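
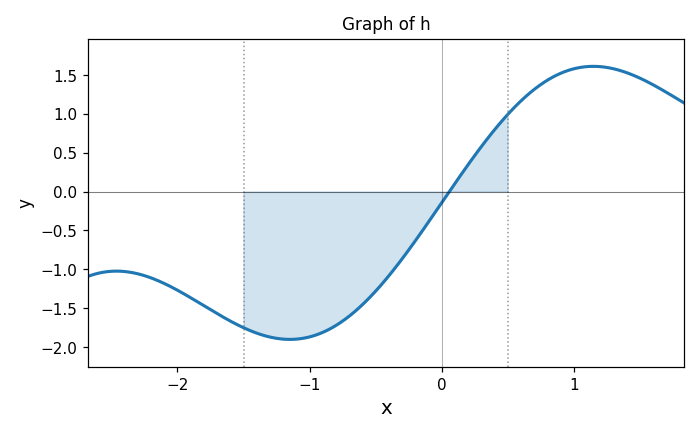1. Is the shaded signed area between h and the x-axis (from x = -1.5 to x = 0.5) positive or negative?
negative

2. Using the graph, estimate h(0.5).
1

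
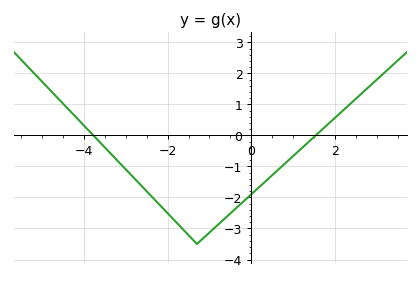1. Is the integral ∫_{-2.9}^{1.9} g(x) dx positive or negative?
negative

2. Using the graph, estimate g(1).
-0.667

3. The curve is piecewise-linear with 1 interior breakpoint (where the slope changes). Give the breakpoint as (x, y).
(-1.3, -3.5)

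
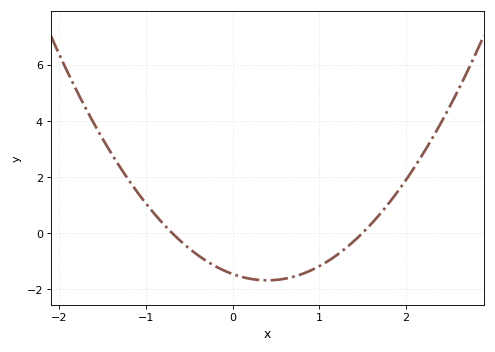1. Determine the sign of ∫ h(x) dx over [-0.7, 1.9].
negative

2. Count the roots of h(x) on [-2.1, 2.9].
2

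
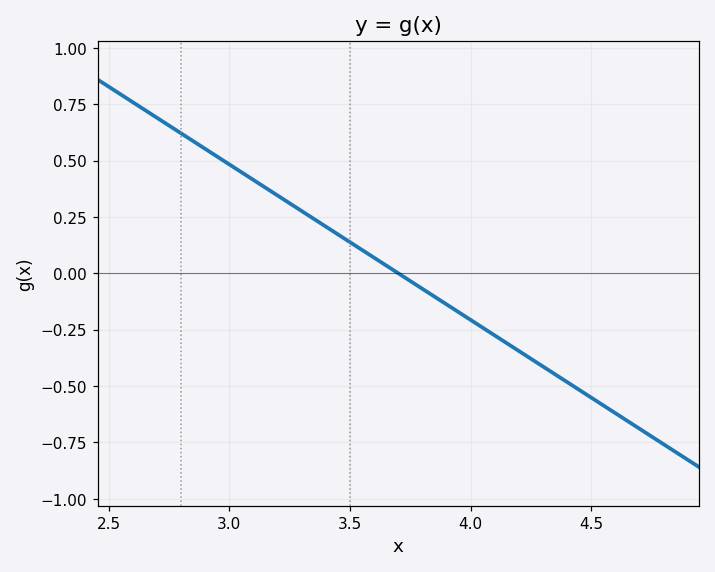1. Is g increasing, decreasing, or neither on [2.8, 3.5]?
decreasing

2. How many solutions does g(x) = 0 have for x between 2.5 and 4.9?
1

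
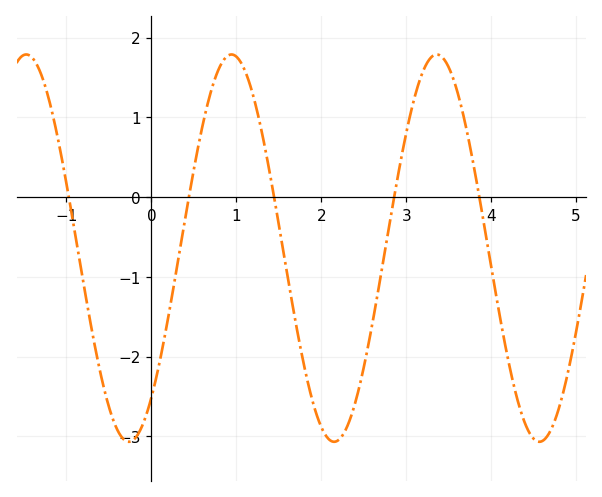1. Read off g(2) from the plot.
-2.9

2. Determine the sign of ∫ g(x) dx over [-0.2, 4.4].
negative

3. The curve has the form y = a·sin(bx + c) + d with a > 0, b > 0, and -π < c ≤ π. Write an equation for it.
y = 2.43sin(2.6x - 0.88) - 0.64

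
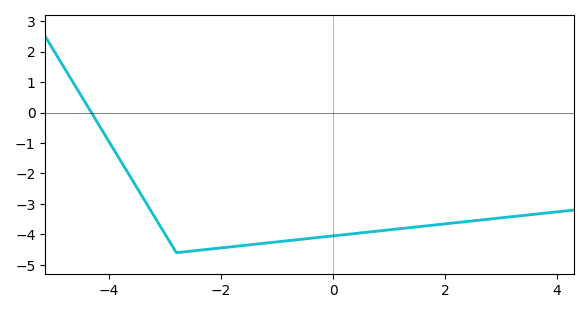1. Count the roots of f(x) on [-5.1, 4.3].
1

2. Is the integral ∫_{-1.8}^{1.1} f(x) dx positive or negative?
negative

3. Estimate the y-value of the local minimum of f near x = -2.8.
-4.6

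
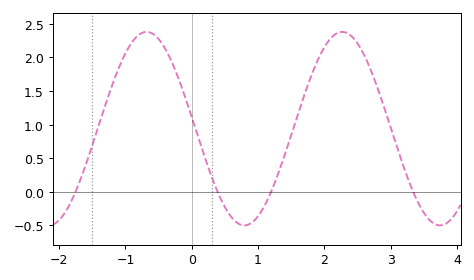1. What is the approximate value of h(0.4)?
0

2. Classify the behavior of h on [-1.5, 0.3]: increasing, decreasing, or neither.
neither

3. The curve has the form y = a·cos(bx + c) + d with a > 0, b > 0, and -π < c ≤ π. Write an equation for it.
y = 1.44cos(2.1x + 1.5) + 0.94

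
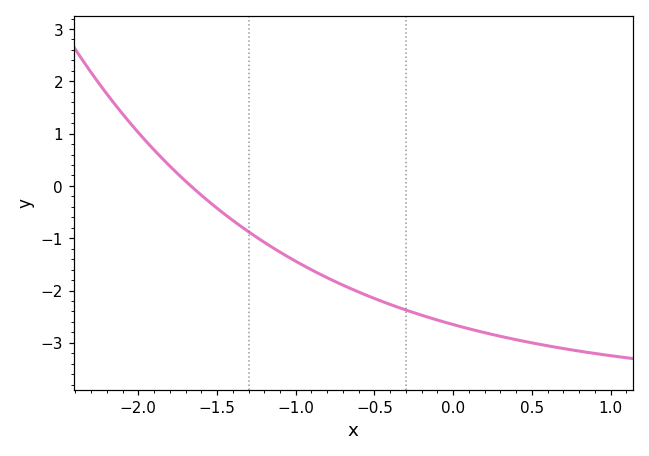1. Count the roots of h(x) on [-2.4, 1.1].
1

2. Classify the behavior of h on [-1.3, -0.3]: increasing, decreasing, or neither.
decreasing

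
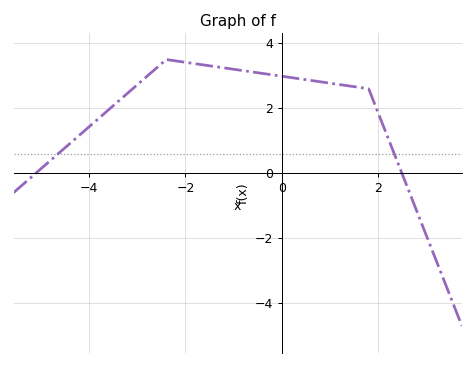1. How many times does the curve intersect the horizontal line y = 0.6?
2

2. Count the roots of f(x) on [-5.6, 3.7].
2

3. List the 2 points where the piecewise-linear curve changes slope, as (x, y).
(-2.4, 3.5); (1.8, 2.6)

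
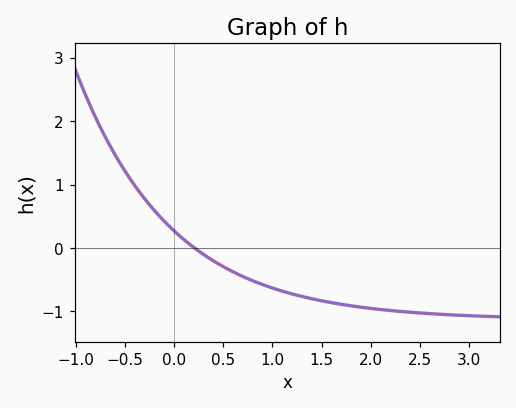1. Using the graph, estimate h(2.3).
-1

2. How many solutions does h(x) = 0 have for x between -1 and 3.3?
1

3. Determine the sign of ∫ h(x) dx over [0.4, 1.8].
negative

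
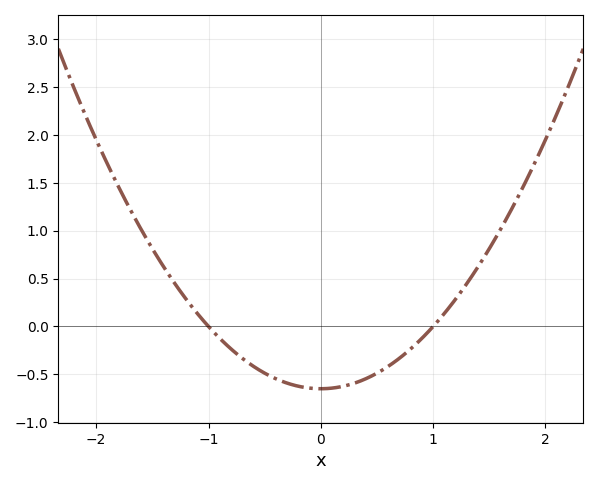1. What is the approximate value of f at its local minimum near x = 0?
-0.65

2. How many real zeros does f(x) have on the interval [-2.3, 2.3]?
2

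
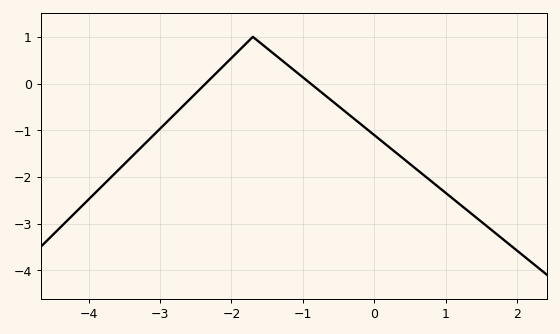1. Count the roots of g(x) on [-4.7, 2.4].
2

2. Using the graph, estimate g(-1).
0.134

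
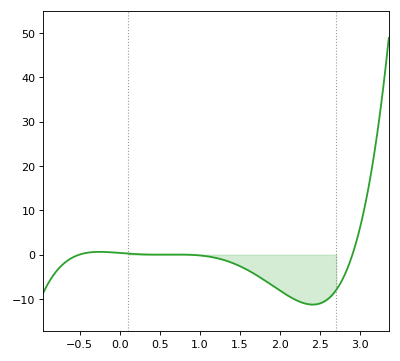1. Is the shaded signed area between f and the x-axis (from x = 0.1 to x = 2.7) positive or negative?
negative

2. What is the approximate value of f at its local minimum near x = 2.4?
-11.3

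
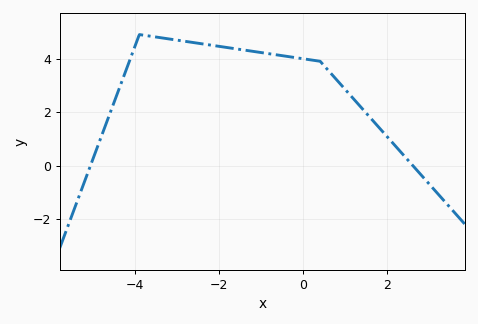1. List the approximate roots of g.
-5, 2.6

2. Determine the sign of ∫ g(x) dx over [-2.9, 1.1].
positive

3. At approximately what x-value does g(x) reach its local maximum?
-3.8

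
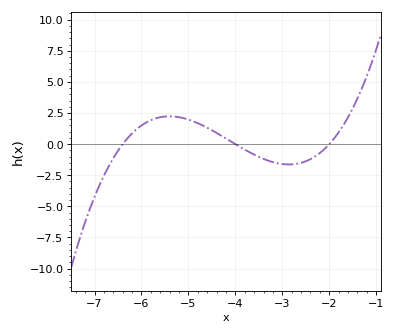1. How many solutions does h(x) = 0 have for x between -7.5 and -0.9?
3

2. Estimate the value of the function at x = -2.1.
-0.384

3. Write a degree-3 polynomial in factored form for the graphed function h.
y = 0.47(x + 6.4)(x + 4)(x + 2)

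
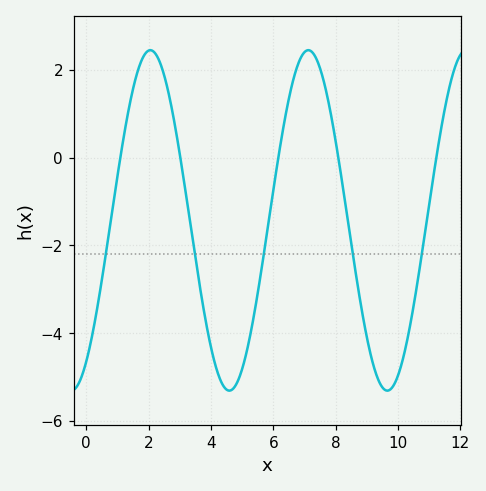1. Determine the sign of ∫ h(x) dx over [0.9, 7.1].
negative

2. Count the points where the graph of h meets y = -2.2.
5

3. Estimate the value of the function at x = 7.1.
2.4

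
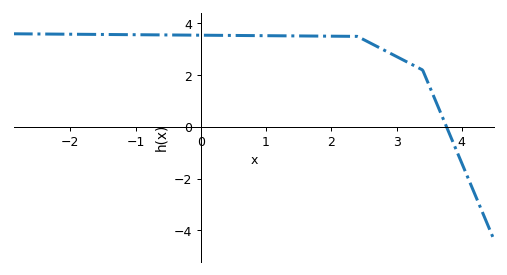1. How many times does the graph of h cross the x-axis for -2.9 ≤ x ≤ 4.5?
1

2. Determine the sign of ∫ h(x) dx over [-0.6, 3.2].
positive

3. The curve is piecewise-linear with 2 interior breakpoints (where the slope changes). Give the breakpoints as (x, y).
(2.4, 3.5); (3.4, 2.2)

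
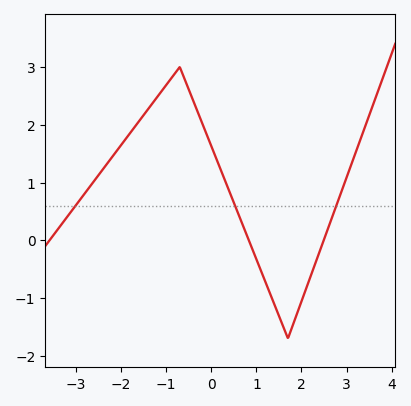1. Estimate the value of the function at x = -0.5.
2.6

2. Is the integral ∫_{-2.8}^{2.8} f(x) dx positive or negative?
positive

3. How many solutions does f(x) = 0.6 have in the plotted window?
3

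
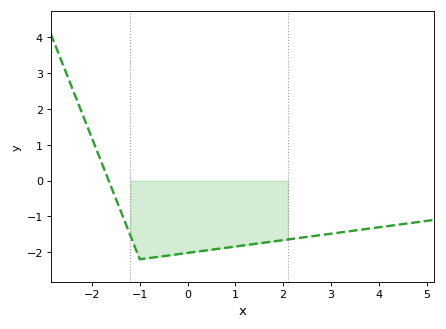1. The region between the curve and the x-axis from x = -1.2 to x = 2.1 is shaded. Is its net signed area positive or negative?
negative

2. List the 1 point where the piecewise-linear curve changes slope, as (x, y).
(-1, -2.2)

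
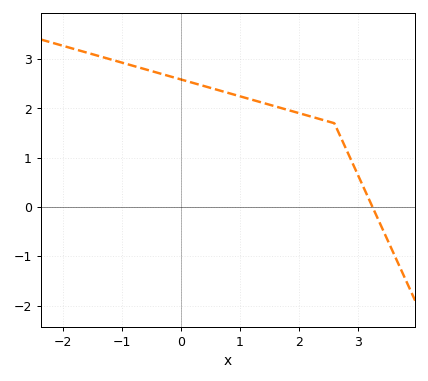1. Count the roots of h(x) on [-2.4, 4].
1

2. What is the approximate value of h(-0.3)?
2.7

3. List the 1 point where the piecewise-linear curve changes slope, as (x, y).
(2.6, 1.7)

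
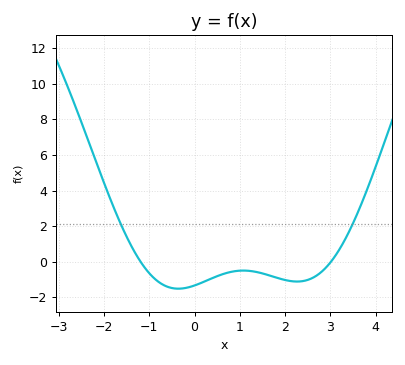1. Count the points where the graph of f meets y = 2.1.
2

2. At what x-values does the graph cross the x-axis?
-1.19, 3.01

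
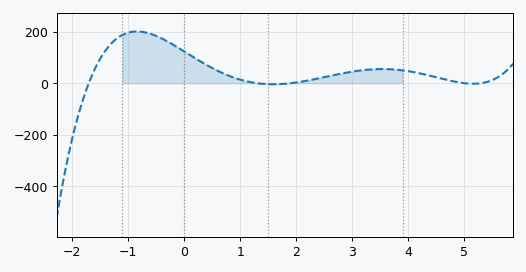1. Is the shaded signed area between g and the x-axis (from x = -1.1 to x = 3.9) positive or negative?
positive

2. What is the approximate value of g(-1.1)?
187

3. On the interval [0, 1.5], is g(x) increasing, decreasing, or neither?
decreasing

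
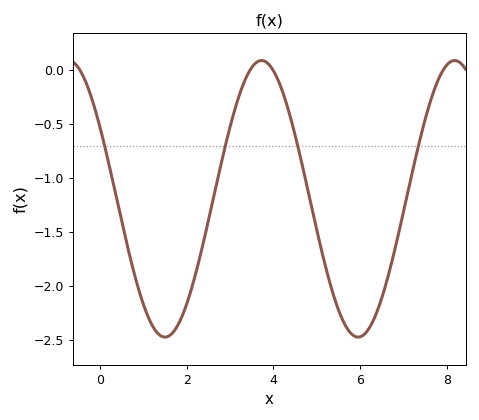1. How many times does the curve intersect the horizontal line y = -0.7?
4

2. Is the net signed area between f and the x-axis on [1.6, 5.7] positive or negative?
negative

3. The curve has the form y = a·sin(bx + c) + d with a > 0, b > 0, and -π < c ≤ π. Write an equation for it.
y = 1.28sin(1.41x + 2.6) - 1.19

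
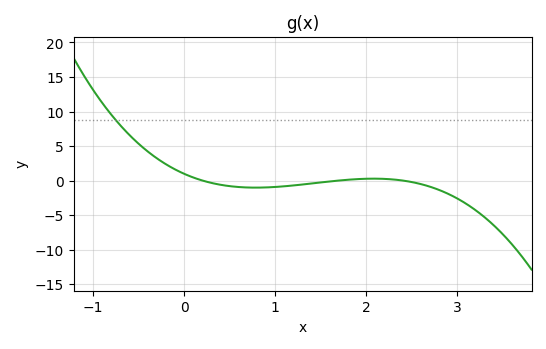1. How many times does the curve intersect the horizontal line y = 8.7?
1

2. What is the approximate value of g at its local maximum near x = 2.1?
0.5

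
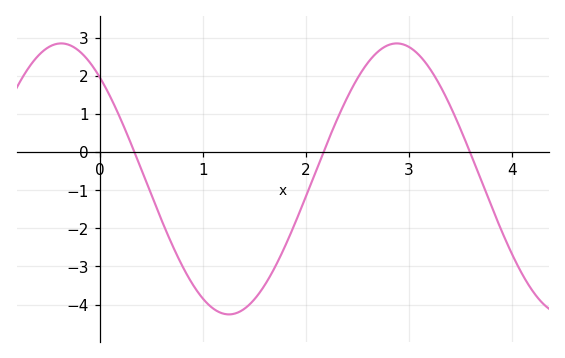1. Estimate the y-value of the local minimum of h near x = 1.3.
-4.26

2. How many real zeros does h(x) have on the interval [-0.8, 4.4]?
3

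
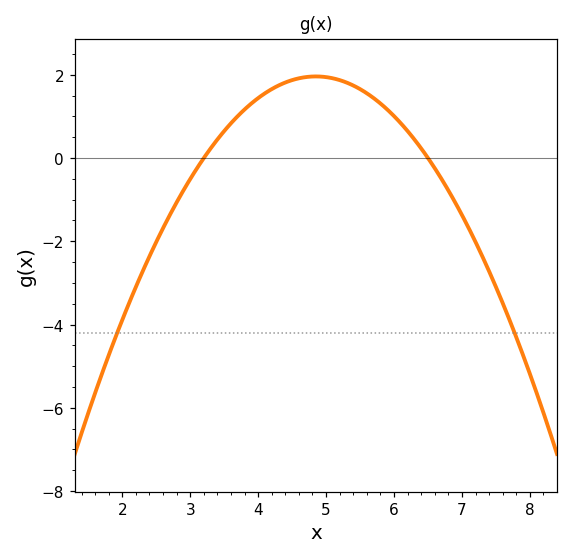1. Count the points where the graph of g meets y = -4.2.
2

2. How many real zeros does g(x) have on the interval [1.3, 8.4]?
2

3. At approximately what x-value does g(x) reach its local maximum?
4.85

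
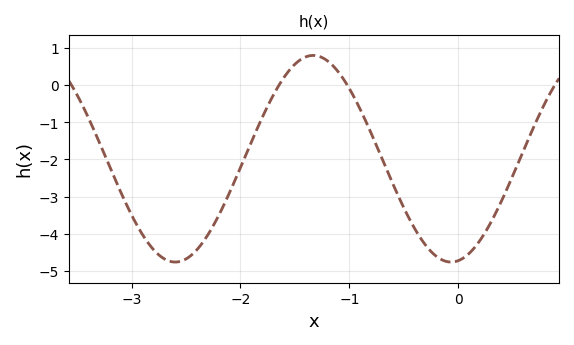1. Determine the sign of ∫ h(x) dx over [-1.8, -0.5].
negative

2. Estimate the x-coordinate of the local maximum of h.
-1.3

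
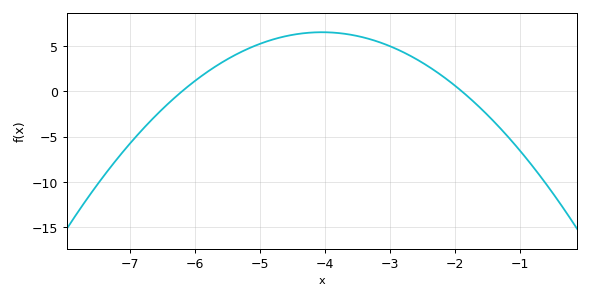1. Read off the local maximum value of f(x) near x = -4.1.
6.5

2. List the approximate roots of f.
-6.2, -2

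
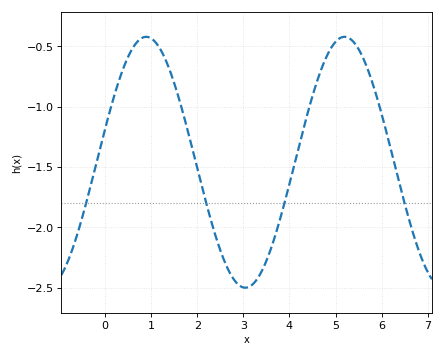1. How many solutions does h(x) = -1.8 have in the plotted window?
4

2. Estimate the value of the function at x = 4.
-1.65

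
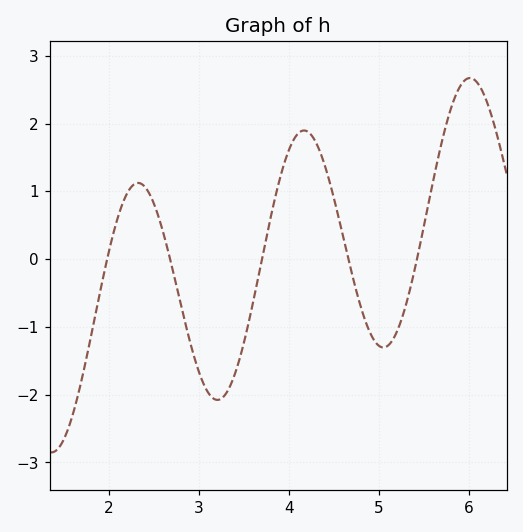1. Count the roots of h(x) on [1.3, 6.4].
5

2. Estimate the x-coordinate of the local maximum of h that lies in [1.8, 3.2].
2.3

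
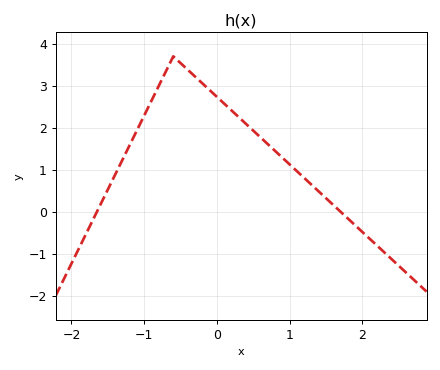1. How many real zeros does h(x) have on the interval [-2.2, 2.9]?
2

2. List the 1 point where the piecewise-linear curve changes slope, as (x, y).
(-0.6, 3.7)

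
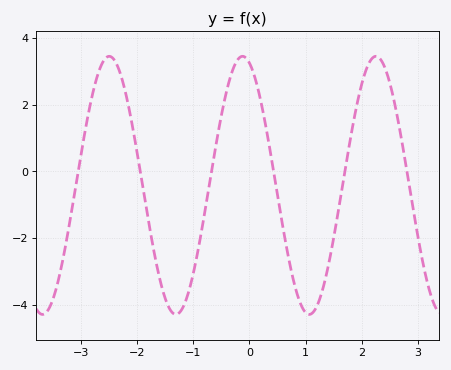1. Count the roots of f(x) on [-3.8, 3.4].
6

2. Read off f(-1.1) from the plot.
-3.8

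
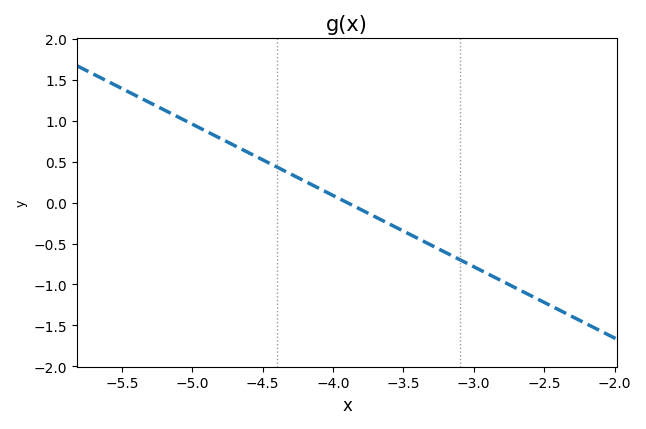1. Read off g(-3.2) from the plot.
-0.6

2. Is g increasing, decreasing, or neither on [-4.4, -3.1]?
decreasing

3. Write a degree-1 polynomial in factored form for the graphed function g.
y = -0.87(x + 3.9)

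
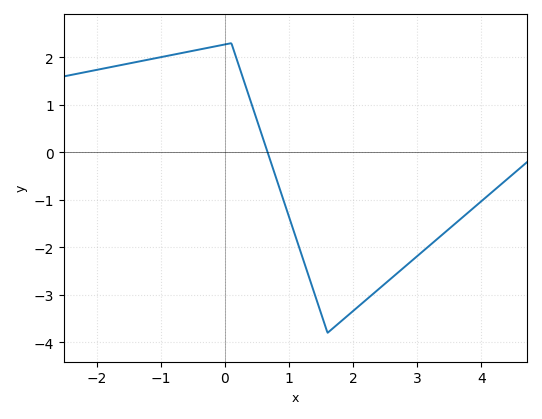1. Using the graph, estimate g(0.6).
0.3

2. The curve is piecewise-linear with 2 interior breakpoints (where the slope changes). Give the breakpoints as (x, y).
(0.1, 2.3); (1.6, -3.8)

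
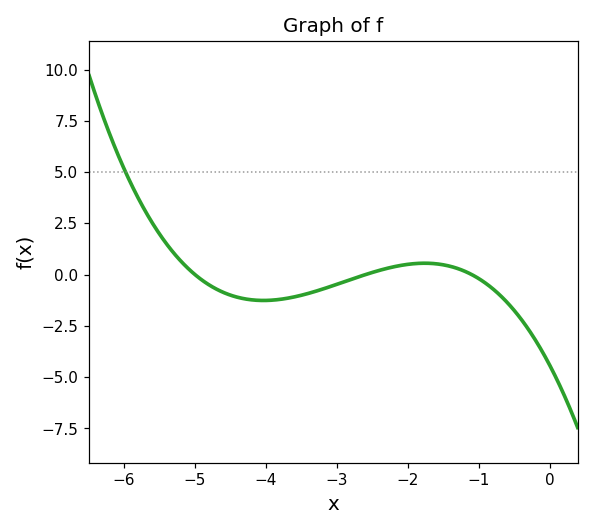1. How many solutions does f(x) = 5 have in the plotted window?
1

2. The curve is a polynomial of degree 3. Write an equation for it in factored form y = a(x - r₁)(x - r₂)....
y = -0.31(x + 5)(x + 2.6)(x + 1.1)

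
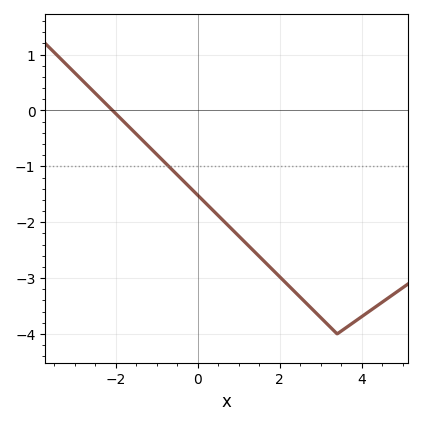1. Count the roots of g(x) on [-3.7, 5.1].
1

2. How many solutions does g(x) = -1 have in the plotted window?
1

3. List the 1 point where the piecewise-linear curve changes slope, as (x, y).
(3.4, -4)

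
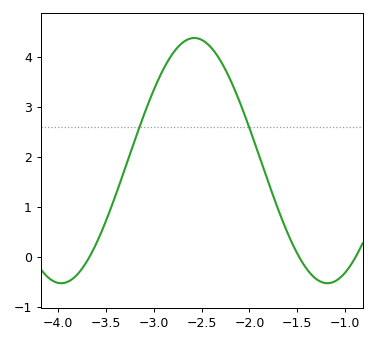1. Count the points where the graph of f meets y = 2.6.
2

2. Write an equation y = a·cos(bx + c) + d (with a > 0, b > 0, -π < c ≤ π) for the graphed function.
y = 2.46cos(2.26x - 0.462) + 1.93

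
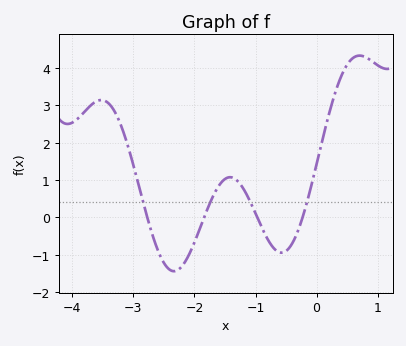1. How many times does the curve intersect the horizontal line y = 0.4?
4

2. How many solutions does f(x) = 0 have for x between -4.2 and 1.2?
4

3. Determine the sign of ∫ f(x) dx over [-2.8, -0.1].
negative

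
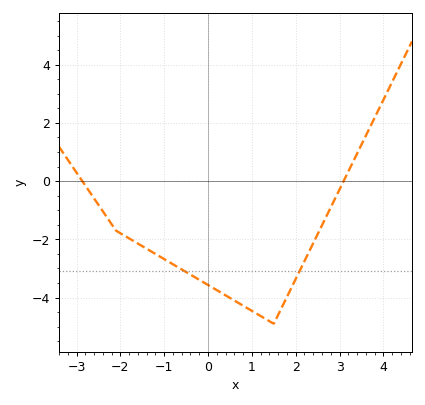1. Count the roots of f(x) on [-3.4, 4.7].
2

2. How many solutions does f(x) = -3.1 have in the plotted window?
2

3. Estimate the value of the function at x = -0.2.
-3.39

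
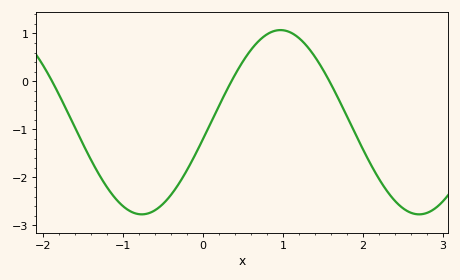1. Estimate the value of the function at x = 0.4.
0.1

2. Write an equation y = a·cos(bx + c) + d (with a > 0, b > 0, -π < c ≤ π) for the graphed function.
y = 1.92cos(1.8x - 1.8) - 0.85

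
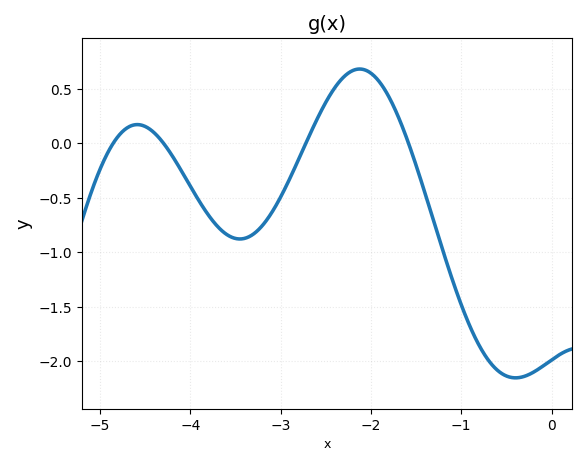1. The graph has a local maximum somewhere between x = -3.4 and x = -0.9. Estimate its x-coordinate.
-2.1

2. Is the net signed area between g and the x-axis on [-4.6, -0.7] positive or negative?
negative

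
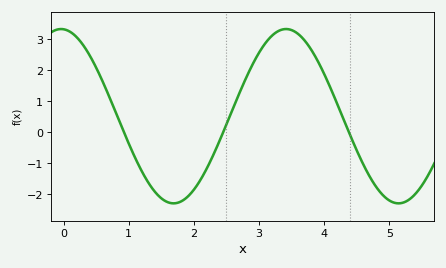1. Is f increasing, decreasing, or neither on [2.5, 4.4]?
neither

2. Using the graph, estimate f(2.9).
2.2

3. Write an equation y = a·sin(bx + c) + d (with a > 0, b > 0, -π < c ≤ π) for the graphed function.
y = 2.81sin(1.8x + 1.6) + 0.52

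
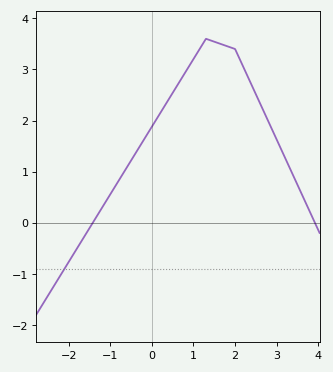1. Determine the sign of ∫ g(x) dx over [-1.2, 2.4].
positive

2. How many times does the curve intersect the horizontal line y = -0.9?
1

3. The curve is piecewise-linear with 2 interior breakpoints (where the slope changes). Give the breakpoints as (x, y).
(1.3, 3.6); (2, 3.4)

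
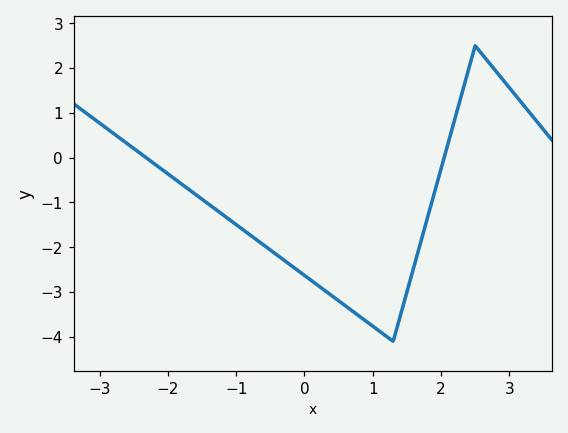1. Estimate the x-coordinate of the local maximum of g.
2.5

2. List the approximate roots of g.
-2.3, 2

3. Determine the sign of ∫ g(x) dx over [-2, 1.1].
negative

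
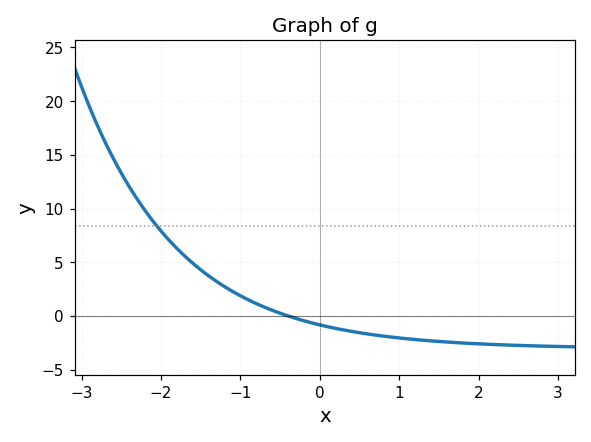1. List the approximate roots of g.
-0.4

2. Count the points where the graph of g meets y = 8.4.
1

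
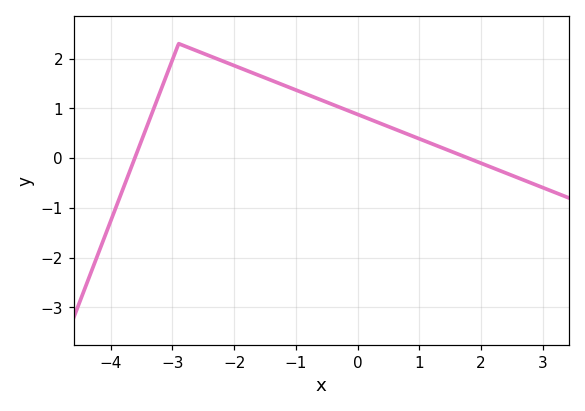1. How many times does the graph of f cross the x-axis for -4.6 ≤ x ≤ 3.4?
2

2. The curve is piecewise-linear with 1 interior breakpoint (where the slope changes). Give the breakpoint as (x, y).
(-2.9, 2.3)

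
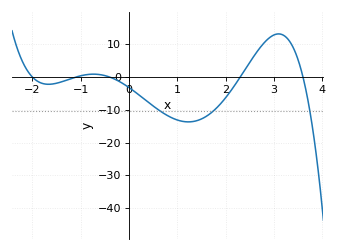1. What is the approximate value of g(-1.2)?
0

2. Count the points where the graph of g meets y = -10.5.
3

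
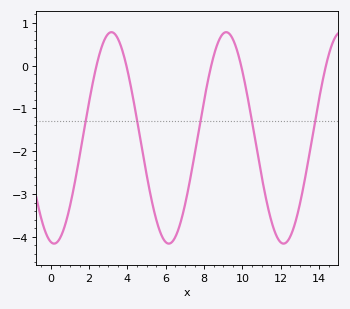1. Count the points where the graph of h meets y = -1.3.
5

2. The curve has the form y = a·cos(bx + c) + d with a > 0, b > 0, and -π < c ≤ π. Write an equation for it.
y = 2.47cos(1.05x + 2.96) - 1.69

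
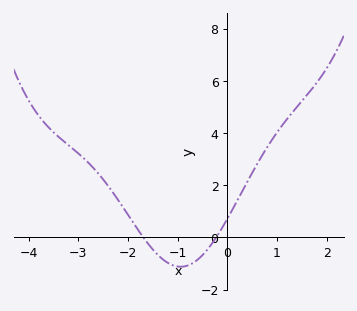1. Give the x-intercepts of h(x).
-1.69, -0.224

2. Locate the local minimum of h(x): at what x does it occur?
-0.941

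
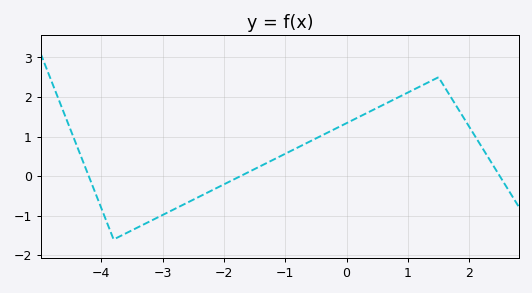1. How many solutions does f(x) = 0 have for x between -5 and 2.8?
3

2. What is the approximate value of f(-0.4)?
1.03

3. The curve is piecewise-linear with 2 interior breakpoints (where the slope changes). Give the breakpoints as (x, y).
(-3.8, -1.6); (1.5, 2.5)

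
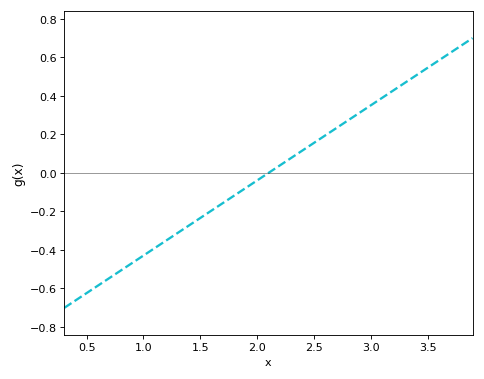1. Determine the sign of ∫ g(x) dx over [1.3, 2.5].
negative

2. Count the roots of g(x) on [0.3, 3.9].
1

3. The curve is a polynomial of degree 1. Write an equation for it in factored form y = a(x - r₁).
y = 0.39(x - 2.1)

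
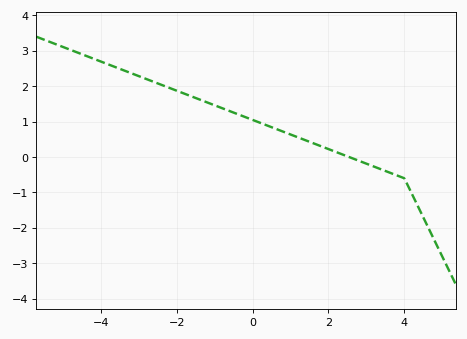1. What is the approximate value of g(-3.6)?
2.5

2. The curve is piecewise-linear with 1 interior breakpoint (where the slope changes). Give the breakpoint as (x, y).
(4, -0.6)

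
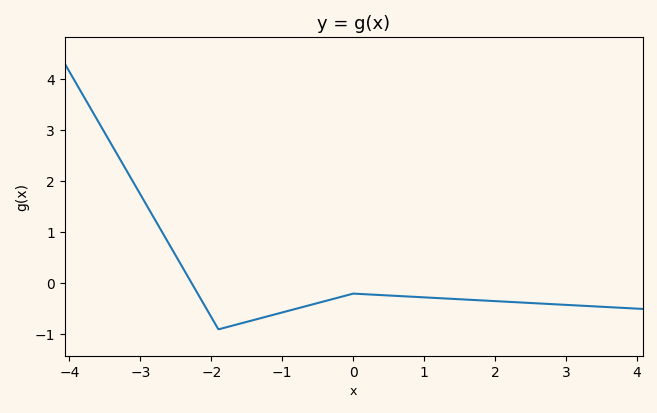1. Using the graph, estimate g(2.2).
-0.4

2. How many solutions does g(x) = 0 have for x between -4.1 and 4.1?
1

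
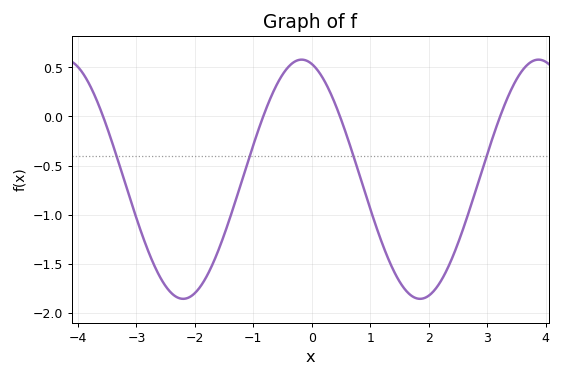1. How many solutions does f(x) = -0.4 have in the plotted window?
4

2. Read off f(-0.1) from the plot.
0.572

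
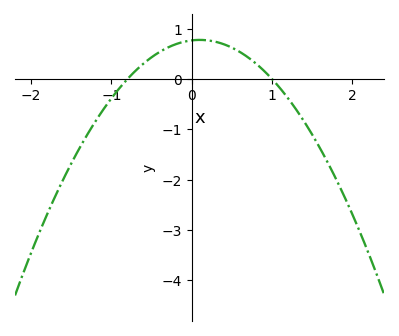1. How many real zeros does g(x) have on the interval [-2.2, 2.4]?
2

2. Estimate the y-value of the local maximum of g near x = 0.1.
0.8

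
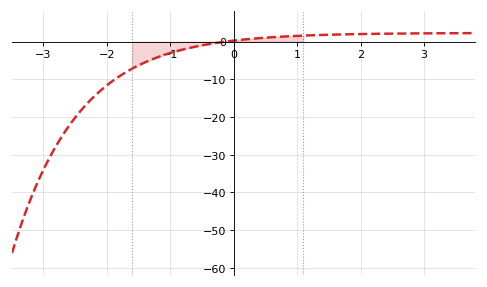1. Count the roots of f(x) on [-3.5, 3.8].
1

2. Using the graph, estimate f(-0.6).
-1.35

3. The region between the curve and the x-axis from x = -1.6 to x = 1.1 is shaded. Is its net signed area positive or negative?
negative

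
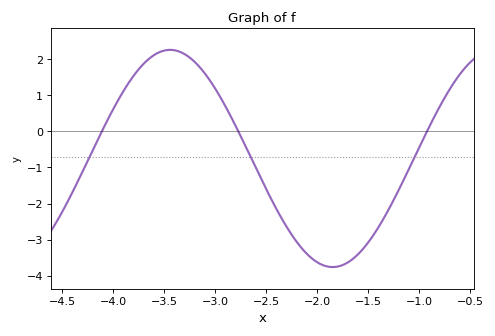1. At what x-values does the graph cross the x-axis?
-4.11, -2.77, -0.923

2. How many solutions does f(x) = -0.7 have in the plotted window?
3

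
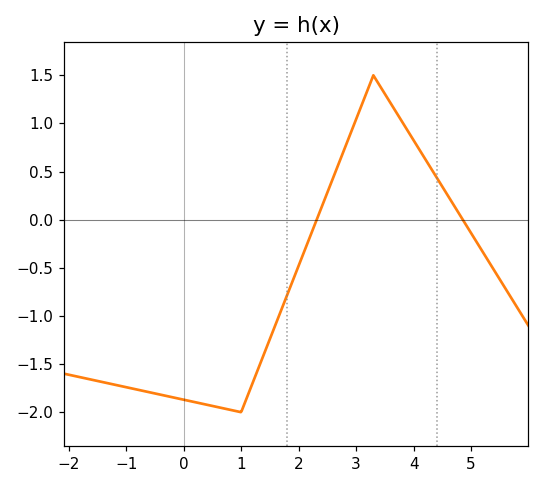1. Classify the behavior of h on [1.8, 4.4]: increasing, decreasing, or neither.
neither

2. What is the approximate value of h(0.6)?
-1.95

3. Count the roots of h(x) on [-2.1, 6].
2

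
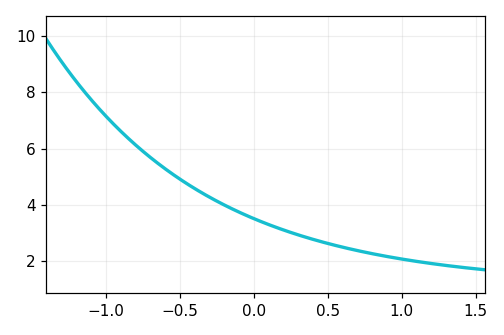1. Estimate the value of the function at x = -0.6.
5.28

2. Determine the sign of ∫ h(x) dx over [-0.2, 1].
positive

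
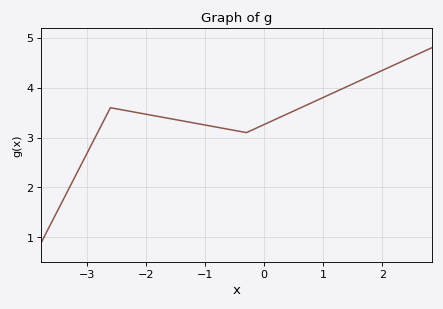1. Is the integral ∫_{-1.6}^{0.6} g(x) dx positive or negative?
positive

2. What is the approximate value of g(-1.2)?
3.3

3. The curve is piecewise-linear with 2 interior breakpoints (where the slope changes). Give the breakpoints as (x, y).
(-2.6, 3.6); (-0.3, 3.1)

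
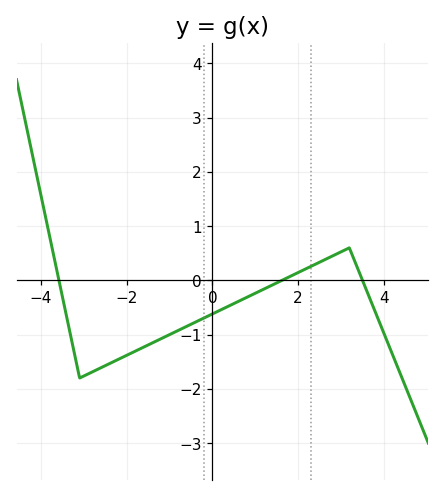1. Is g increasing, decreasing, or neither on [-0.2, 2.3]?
increasing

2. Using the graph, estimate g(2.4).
0.295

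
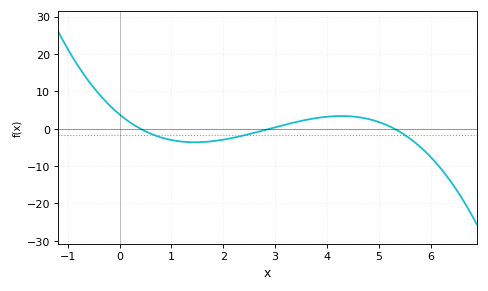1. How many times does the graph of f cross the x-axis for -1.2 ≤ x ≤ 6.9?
3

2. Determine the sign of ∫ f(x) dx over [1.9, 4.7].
positive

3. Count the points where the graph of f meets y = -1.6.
3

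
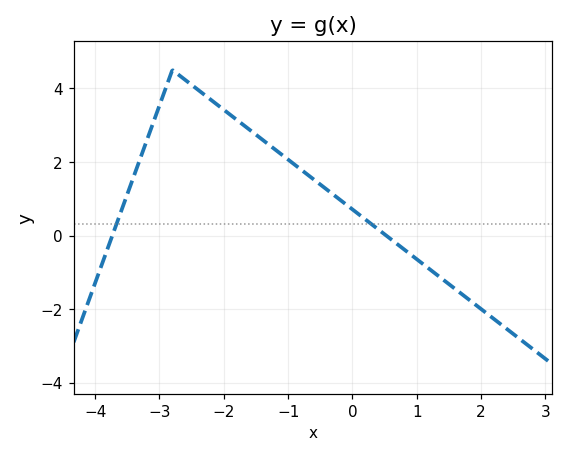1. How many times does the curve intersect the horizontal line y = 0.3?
2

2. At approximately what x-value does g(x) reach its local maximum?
-2.8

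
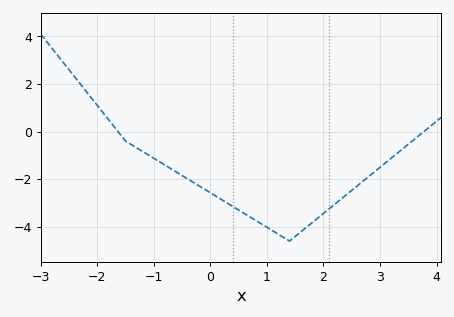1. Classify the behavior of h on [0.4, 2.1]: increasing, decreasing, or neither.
neither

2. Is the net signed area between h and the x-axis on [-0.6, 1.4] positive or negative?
negative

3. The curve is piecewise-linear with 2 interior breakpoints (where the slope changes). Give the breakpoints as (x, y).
(-1.5, -0.4); (1.4, -4.6)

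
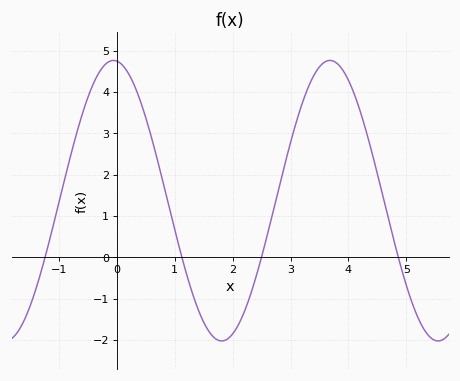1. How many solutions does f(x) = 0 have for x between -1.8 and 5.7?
4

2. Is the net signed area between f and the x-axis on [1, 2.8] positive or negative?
negative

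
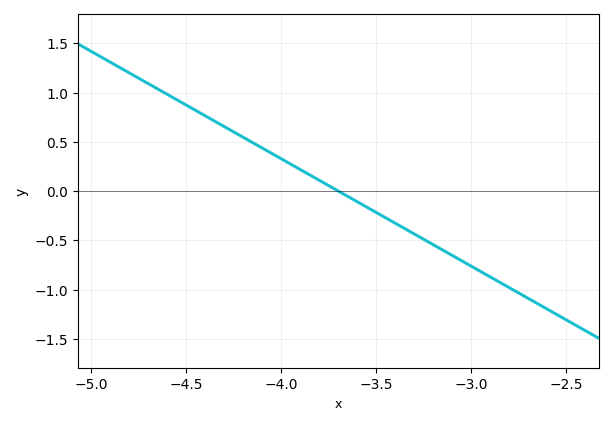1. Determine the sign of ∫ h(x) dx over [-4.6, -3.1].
positive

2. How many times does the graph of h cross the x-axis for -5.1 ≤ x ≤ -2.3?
1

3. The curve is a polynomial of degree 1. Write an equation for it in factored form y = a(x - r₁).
y = -1.09(x + 3.7)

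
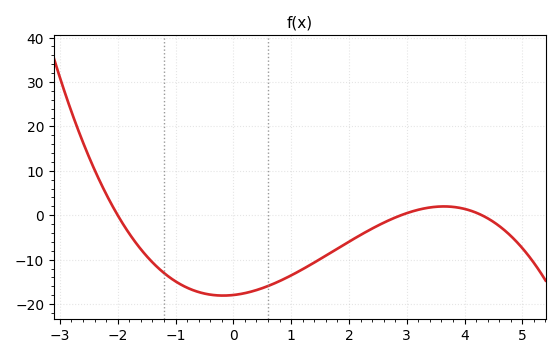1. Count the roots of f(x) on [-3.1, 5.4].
3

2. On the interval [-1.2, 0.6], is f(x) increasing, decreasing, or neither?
neither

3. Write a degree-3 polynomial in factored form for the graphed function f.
y = -0.72(x + 2)(x - 2.9)(x - 4.3)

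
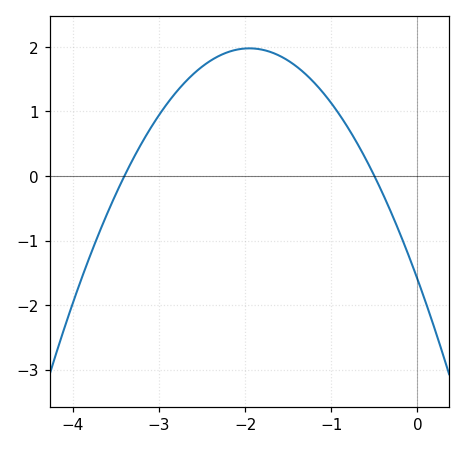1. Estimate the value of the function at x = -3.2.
0.508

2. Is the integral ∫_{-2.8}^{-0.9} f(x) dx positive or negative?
positive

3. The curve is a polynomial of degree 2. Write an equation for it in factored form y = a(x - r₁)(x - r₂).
y = -0.94(x + 3.4)(x + 0.5)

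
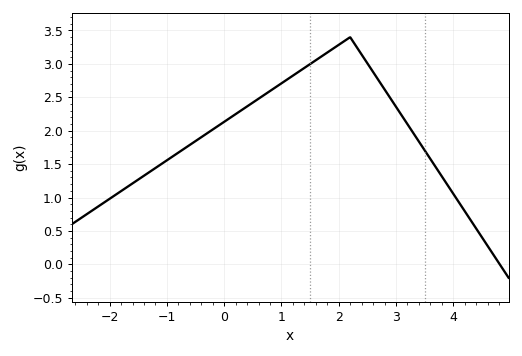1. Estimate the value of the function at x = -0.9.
1.61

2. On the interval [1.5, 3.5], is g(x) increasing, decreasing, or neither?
neither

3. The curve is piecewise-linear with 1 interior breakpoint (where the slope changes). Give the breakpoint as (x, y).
(2.2, 3.4)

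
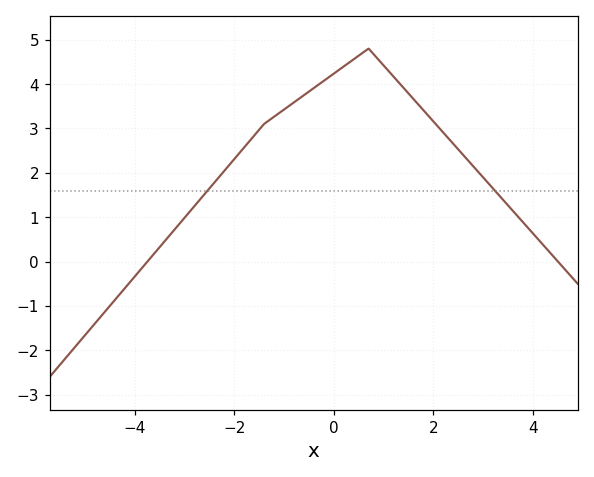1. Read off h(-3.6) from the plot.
0.188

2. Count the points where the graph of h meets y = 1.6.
2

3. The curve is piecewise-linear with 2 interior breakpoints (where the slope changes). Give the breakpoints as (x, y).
(-1.4, 3.1); (0.7, 4.8)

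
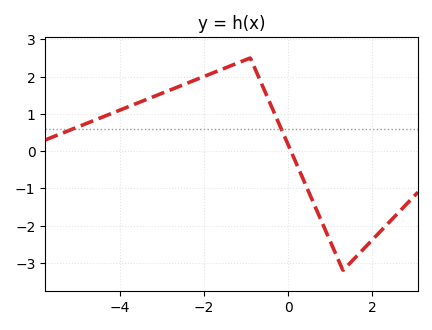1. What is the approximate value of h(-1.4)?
2.3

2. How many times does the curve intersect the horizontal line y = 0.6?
2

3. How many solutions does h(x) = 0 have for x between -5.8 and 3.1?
1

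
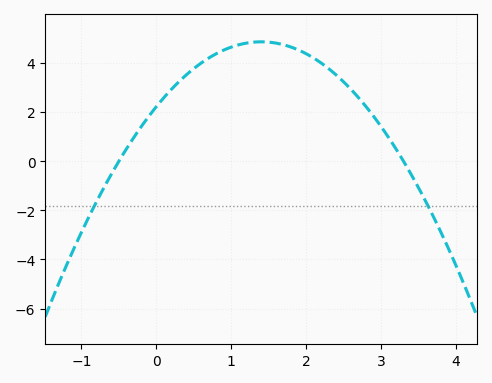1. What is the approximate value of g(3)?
1.42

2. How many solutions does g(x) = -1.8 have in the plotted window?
2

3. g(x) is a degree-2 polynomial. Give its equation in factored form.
y = -1.35(x + 0.5)(x - 3.3)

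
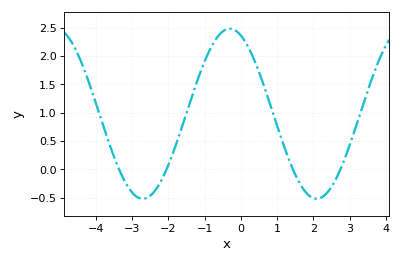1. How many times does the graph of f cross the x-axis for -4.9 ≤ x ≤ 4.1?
4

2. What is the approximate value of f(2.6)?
-0.2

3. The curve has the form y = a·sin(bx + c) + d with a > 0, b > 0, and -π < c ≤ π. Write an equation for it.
y = 1.5sin(1.3x + 2) + 0.98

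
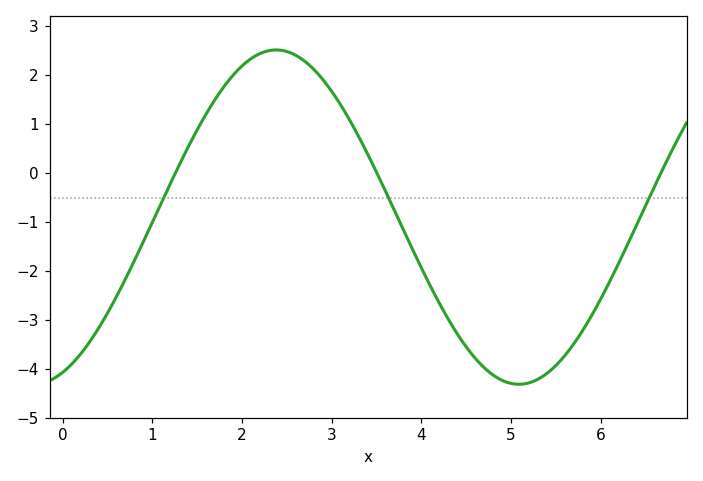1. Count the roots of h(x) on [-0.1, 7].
3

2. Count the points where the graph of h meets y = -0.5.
3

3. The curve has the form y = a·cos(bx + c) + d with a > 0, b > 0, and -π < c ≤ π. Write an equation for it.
y = 3.42cos(1.16x - 2.76) - 0.9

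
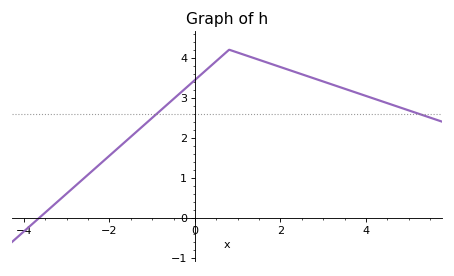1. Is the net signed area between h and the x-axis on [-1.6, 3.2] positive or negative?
positive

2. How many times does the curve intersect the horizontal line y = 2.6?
2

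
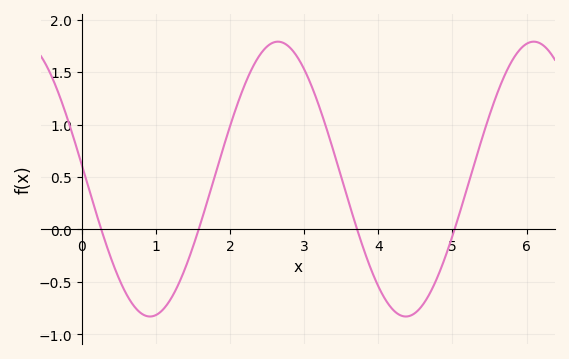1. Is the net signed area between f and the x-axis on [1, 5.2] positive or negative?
positive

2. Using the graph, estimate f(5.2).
0.399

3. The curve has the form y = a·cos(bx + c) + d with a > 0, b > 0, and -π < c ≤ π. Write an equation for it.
y = 1.31cos(1.82x + 1.47) + 0.48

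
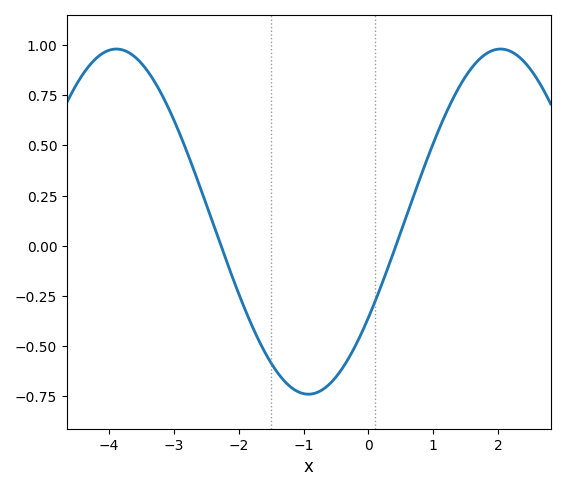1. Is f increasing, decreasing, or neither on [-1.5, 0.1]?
neither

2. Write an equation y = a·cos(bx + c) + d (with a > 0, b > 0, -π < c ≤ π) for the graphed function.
y = 0.86cos(1.1x - 2.2) + 0.12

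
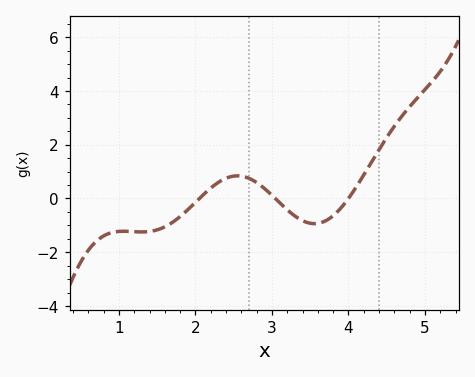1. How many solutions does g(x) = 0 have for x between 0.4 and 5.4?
3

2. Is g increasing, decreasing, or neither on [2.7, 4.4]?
neither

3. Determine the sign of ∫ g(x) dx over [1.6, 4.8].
positive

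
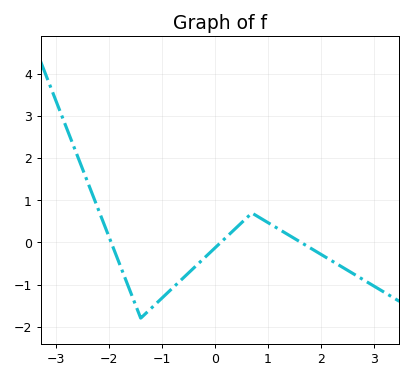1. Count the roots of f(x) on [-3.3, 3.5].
3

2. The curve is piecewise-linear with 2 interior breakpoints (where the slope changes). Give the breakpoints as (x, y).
(-1.4, -1.8); (0.7, 0.7)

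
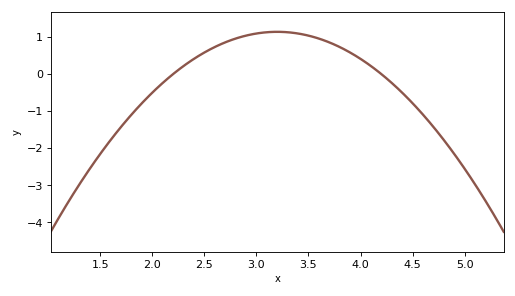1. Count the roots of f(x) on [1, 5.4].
2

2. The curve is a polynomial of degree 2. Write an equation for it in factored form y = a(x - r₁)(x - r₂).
y = -1.14(x - 2.2)(x - 4.2)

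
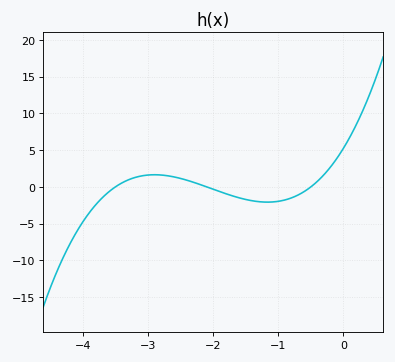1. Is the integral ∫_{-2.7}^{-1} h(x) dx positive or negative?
negative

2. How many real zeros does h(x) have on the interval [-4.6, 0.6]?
3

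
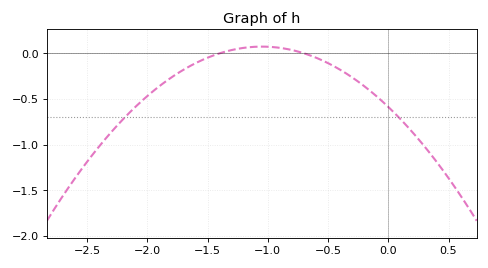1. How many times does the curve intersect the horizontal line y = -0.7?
2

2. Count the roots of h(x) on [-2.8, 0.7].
2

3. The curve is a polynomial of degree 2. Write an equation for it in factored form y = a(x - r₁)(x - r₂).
y = -0.6(x + 1.4)(x + 0.7)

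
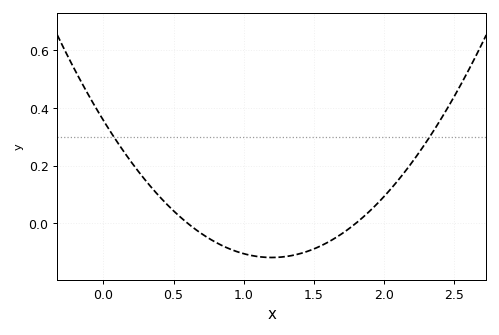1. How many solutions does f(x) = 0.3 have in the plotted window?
2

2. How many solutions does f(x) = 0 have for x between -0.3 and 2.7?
2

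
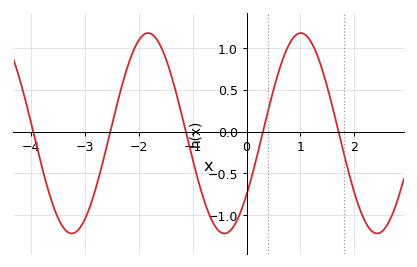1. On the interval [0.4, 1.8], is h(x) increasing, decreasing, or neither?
neither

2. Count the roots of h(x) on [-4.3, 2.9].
5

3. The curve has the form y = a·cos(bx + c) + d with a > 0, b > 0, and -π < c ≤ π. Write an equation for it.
y = 1.2cos(2.22x - 2.23) - 0.02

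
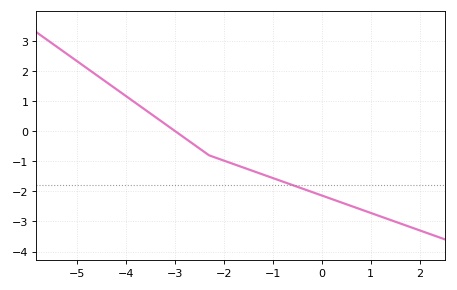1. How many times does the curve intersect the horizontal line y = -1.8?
1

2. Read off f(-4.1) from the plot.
1.29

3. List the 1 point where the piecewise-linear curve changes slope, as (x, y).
(-2.3, -0.8)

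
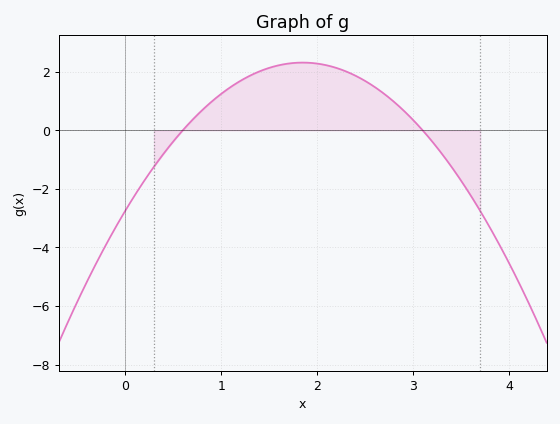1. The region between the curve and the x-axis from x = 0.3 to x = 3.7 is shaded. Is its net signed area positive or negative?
positive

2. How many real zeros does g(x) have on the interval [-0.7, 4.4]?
2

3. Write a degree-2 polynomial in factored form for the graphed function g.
y = -1.48(x - 0.6)(x - 3.1)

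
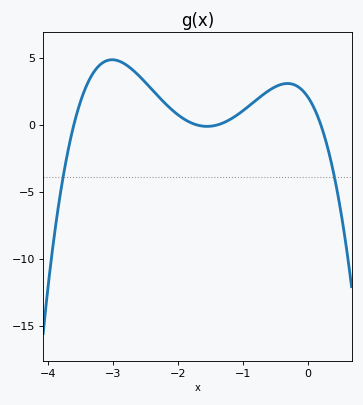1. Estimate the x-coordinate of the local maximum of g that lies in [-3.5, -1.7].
-3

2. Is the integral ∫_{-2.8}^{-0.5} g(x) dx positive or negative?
positive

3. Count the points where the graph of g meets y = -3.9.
2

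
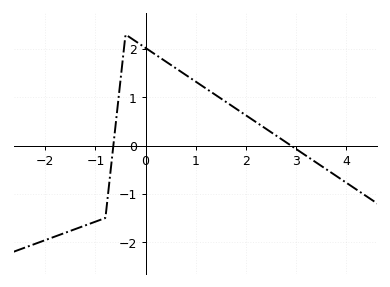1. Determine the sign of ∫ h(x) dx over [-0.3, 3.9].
positive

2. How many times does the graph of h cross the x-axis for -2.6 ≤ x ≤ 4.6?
2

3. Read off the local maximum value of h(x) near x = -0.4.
2.3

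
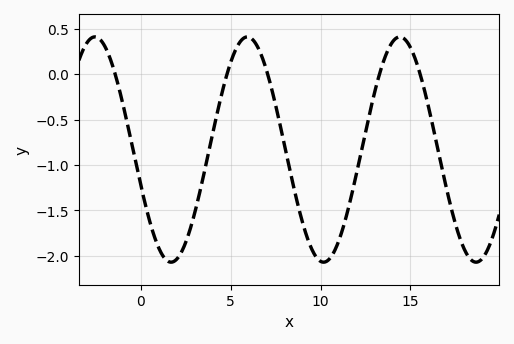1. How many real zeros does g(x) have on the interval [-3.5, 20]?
5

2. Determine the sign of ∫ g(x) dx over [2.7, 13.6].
negative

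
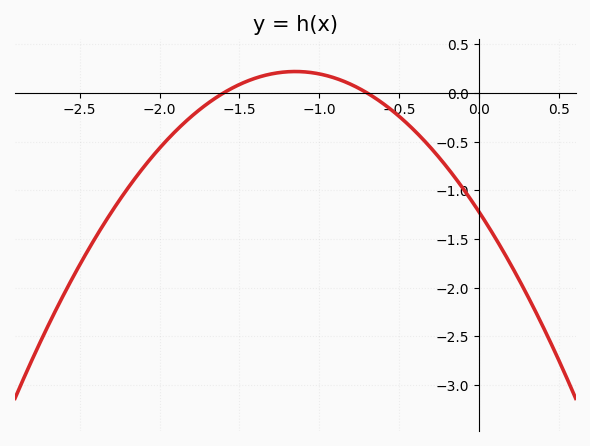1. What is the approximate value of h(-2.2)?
-0.981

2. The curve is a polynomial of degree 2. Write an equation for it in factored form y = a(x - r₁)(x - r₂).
y = -1.09(x + 1.6)(x + 0.7)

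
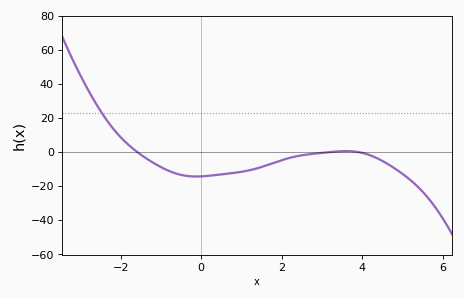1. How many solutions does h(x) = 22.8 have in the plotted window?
1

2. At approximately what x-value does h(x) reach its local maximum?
3.6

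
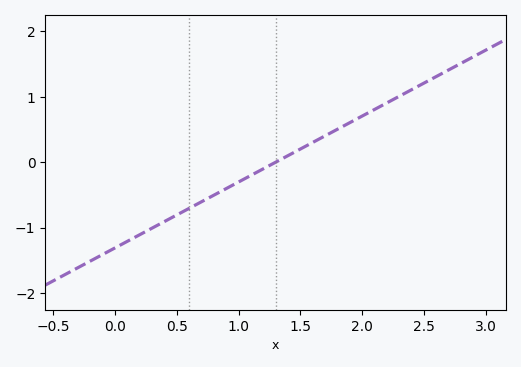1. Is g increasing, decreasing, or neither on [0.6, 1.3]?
increasing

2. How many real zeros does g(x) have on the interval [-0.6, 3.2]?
1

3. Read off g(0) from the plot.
-1.3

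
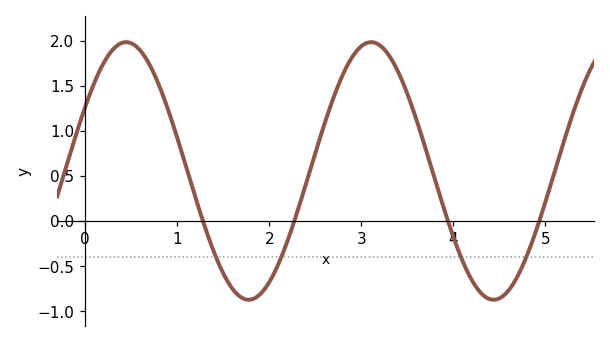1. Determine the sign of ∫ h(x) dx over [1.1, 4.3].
positive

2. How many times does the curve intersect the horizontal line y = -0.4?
4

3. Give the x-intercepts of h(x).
1.28, 2.27, 3.94, 4.93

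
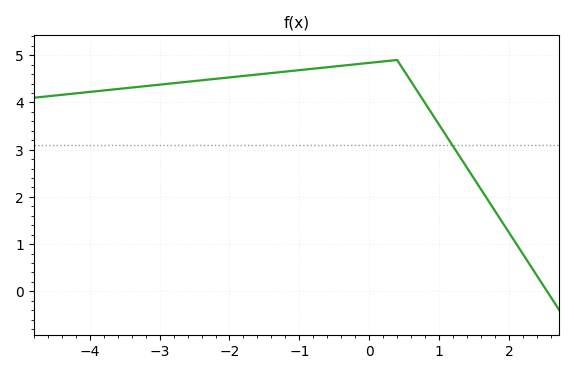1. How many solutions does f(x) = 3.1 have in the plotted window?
1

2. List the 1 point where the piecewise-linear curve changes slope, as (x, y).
(0.4, 4.9)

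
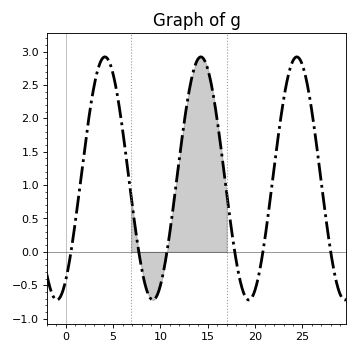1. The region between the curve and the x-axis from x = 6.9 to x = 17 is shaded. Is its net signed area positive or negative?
positive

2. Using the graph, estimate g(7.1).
0.615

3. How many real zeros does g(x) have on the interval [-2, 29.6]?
6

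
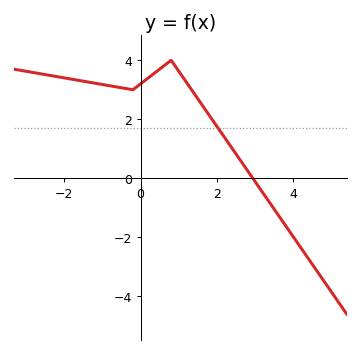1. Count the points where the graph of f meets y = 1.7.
1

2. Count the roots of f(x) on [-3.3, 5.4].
1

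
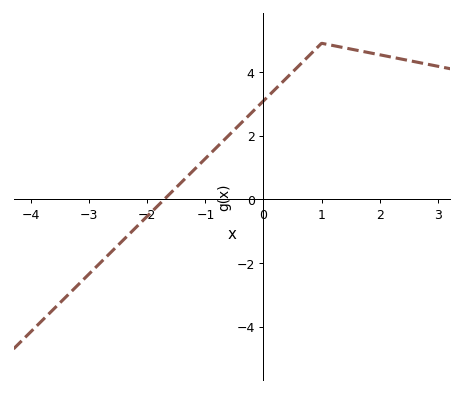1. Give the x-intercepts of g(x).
-1.8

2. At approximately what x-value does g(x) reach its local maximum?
1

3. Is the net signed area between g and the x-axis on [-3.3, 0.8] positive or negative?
positive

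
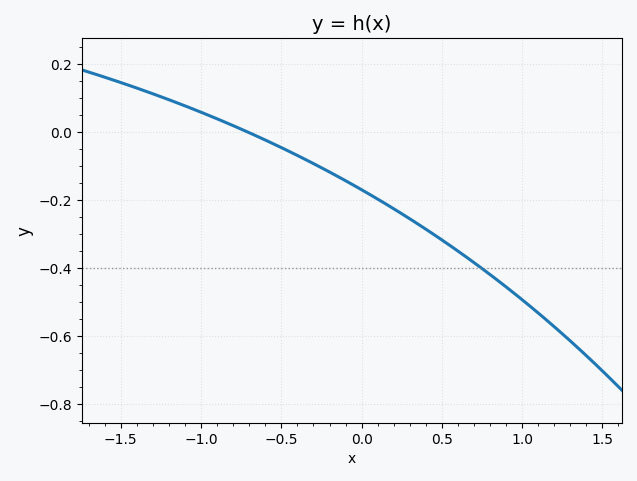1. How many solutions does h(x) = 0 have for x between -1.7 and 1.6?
1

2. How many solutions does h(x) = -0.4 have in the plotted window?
1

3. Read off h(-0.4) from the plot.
-0.069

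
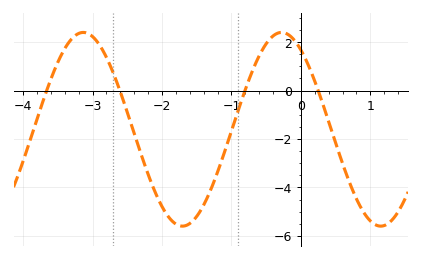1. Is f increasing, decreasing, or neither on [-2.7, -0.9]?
neither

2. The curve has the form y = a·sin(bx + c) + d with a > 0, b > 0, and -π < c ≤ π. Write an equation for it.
y = 4sin(2.2x + 2.18) - 1.6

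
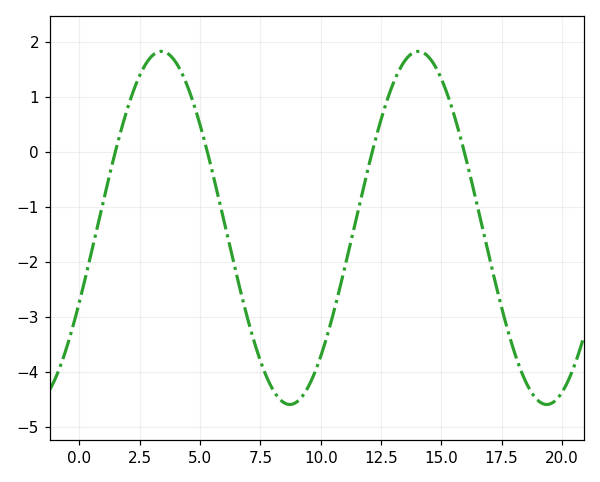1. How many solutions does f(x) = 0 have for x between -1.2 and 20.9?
4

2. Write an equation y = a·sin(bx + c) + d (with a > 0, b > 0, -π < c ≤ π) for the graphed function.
y = 3.21sin(0.59x - 0.432) - 1.38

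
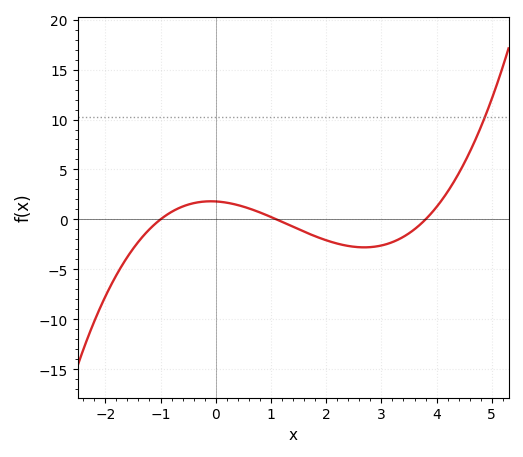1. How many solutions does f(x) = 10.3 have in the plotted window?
1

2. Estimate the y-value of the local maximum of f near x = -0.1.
1.81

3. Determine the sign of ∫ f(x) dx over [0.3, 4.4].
negative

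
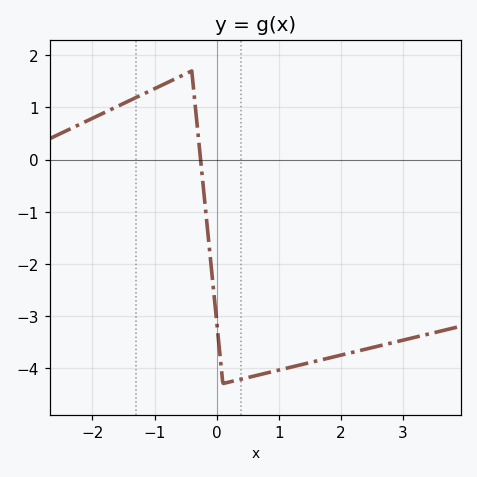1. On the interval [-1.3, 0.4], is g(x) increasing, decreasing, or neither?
neither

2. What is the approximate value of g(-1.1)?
1.3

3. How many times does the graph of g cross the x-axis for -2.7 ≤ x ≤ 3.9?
1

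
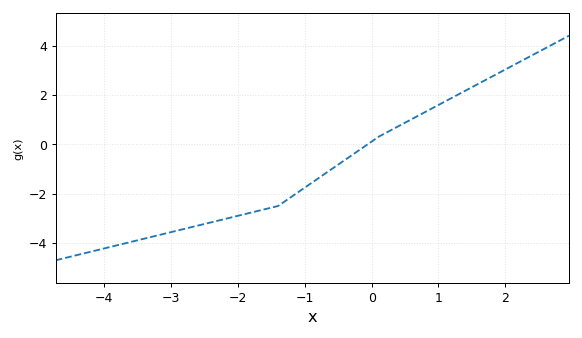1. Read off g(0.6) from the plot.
1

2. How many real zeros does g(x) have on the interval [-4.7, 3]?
1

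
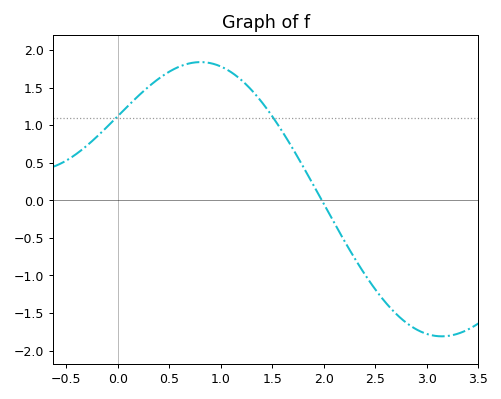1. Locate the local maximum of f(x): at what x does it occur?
0.803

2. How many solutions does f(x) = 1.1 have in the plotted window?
2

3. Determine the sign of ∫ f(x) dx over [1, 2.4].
positive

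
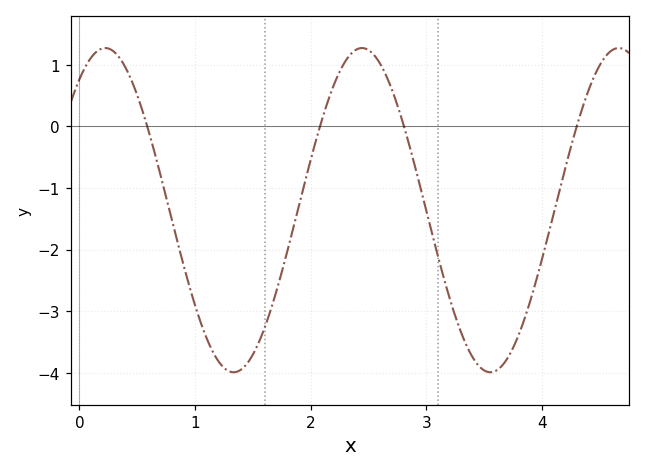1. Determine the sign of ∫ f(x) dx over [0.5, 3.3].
negative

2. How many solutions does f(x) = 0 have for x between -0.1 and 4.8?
4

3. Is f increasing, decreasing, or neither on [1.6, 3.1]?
neither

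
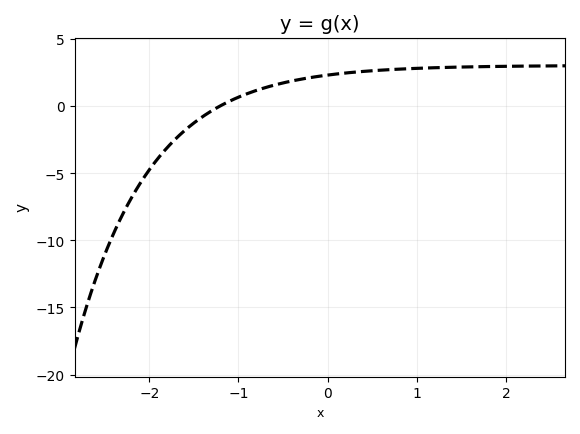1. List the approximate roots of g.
-1.2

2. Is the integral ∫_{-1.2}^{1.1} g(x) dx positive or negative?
positive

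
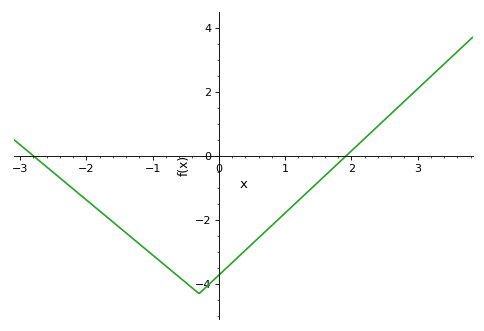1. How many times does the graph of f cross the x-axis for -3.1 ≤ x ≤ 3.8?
2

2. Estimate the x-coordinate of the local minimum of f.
-0.3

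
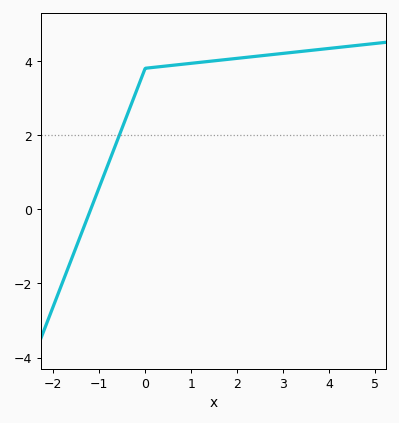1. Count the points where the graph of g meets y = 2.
1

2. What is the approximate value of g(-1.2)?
0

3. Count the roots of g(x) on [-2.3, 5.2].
1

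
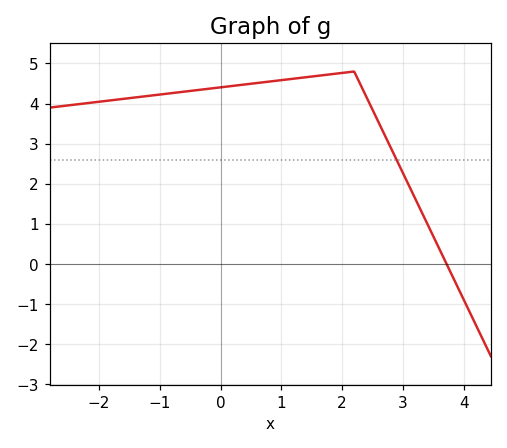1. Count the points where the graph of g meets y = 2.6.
1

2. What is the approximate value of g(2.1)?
4.78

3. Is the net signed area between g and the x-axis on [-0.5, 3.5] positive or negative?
positive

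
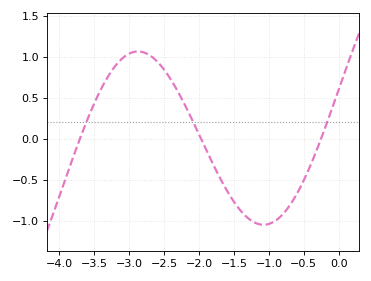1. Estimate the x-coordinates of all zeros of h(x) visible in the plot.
-3.71, -1.97, -0.253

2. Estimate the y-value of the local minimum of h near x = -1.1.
-1.05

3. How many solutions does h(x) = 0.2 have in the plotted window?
3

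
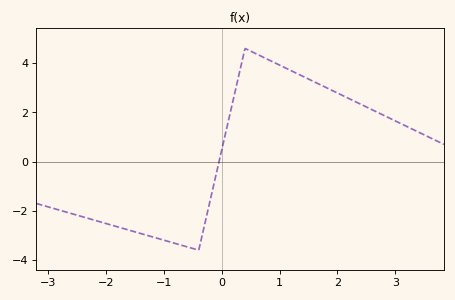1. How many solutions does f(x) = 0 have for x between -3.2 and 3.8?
1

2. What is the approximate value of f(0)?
0.4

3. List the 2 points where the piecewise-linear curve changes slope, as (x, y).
(-0.4, -3.6); (0.4, 4.6)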